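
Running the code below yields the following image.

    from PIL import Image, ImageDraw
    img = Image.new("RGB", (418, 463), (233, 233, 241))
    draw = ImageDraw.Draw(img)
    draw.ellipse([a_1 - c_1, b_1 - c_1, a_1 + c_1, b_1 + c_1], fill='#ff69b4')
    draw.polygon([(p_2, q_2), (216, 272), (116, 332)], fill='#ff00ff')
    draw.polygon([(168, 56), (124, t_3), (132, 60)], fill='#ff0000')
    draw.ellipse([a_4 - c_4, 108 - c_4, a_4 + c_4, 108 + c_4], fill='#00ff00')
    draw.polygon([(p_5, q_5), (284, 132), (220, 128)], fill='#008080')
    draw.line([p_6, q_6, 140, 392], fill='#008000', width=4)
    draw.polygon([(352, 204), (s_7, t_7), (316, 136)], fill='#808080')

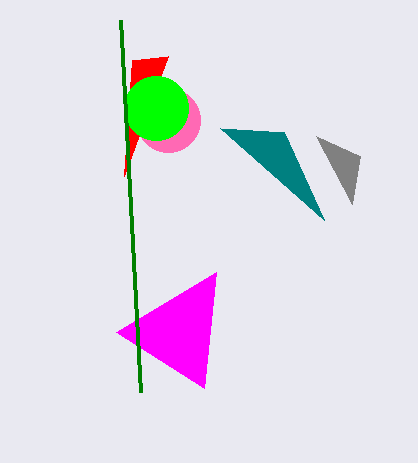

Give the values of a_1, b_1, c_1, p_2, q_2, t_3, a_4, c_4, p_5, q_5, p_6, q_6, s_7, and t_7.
a_1 = 168; b_1 = 120; c_1 = 32; p_2 = 204; q_2 = 388; t_3 = 176; a_4 = 156; c_4 = 32; p_5 = 324; q_5 = 220; p_6 = 120; q_6 = 20; s_7 = 360; t_7 = 156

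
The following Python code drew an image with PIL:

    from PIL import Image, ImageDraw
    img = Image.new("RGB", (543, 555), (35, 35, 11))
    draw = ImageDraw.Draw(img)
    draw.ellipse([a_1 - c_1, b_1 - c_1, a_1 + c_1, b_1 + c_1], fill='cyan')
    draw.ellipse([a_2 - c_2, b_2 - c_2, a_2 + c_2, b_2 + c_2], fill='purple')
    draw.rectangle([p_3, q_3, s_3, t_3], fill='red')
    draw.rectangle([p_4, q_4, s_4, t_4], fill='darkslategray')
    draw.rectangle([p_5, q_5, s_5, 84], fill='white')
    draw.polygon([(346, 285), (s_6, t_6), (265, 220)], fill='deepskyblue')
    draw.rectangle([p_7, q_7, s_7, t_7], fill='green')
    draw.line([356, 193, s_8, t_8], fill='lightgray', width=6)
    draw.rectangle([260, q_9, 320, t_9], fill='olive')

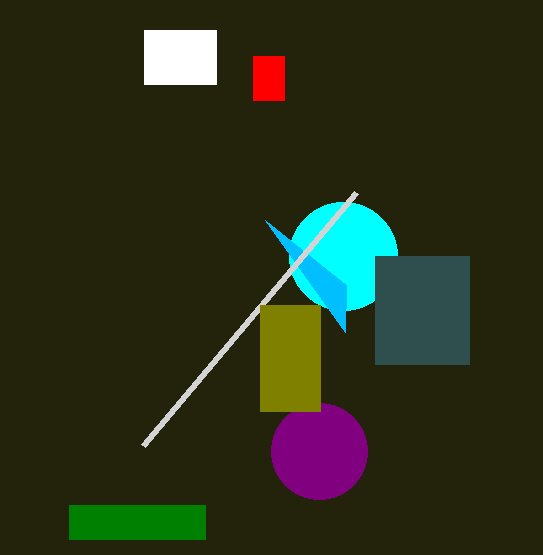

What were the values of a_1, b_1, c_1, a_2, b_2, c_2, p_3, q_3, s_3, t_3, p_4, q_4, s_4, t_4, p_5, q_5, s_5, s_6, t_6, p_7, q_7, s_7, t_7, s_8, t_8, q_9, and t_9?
a_1 = 343
b_1 = 256
c_1 = 54
a_2 = 319
b_2 = 451
c_2 = 48
p_3 = 253
q_3 = 56
s_3 = 284
t_3 = 100
p_4 = 375
q_4 = 256
s_4 = 469
t_4 = 364
p_5 = 144
q_5 = 30
s_5 = 216
s_6 = 345
t_6 = 332
p_7 = 69
q_7 = 505
s_7 = 205
t_7 = 539
s_8 = 143
t_8 = 446
q_9 = 305
t_9 = 411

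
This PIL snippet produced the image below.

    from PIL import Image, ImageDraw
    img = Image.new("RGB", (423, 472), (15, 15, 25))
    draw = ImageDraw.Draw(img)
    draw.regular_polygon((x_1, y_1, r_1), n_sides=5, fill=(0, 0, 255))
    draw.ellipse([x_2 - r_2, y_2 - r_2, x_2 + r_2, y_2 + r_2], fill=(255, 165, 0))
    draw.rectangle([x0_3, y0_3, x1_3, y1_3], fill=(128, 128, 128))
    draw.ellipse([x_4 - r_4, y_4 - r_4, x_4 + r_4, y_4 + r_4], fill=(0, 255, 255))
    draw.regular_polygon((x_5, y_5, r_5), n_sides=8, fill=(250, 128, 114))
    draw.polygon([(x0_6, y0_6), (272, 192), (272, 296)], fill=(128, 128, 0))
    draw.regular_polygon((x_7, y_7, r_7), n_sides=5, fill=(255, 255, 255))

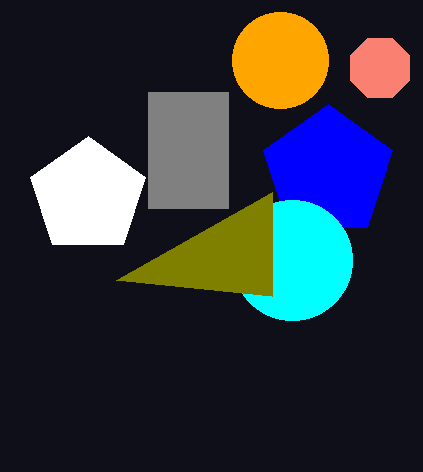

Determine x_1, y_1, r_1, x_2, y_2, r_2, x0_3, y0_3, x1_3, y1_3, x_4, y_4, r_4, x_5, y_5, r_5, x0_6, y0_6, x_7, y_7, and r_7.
x_1 = 328, y_1 = 172, r_1 = 68, x_2 = 280, y_2 = 60, r_2 = 48, x0_3 = 148, y0_3 = 92, x1_3 = 228, y1_3 = 208, x_4 = 292, y_4 = 260, r_4 = 60, x_5 = 380, y_5 = 68, r_5 = 32, x0_6 = 116, y0_6 = 280, x_7 = 88, y_7 = 196, r_7 = 60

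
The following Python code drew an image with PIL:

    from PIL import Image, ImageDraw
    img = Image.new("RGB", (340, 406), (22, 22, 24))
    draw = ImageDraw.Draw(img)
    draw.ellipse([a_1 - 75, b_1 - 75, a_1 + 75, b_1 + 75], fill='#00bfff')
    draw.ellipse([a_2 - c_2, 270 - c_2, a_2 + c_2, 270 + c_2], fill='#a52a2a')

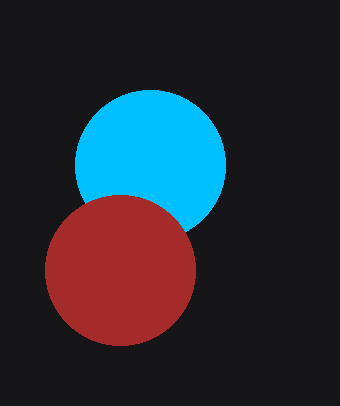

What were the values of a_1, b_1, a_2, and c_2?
a_1 = 150
b_1 = 165
a_2 = 120
c_2 = 75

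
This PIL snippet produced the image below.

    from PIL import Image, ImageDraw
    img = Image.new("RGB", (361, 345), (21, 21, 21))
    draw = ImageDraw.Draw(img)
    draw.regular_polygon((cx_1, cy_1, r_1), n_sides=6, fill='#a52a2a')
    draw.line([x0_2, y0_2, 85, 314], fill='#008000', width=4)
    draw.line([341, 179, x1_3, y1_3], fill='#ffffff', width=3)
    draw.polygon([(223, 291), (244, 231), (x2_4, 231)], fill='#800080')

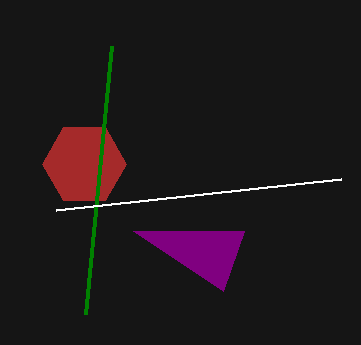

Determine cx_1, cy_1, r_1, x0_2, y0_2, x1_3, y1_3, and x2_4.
cx_1 = 84; cy_1 = 164; r_1 = 42; x0_2 = 111; y0_2 = 46; x1_3 = 56; y1_3 = 210; x2_4 = 133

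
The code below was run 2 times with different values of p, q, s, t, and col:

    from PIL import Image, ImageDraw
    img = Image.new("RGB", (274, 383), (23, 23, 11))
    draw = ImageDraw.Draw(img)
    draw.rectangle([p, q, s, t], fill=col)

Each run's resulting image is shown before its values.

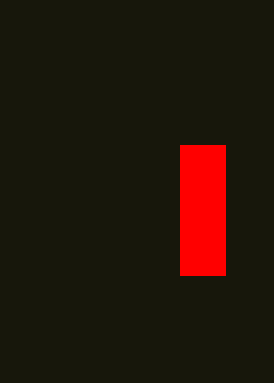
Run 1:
p = 180
q = 145
s = 225
t = 275
col = 'red'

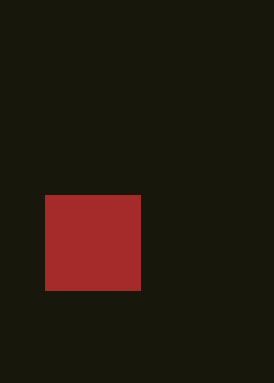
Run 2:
p = 45
q = 195
s = 140
t = 290
col = 'brown'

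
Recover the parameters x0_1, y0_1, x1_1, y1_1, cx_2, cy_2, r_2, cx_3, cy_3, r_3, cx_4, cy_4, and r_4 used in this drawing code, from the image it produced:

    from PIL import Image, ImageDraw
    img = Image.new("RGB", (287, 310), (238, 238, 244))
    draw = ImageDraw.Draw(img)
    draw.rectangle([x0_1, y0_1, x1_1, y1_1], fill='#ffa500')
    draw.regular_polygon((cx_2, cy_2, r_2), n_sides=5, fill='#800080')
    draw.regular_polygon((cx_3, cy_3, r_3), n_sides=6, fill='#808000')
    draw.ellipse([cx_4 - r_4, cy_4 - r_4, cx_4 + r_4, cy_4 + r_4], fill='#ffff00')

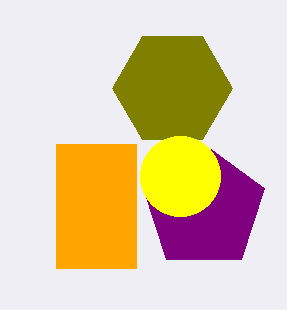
x0_1 = 56; y0_1 = 144; x1_1 = 136; y1_1 = 268; cx_2 = 204; cy_2 = 208; r_2 = 64; cx_3 = 172; cy_3 = 88; r_3 = 60; cx_4 = 180; cy_4 = 176; r_4 = 40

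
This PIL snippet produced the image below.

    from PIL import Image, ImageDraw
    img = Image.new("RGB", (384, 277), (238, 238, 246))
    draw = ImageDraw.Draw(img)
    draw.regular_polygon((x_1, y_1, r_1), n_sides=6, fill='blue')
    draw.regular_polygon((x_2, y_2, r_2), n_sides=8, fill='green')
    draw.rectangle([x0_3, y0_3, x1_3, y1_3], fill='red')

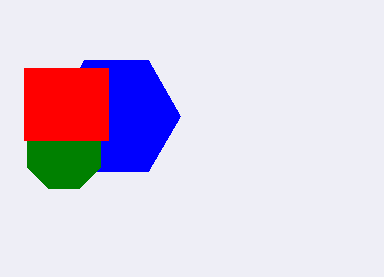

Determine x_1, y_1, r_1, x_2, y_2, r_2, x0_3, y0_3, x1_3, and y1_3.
x_1 = 116; y_1 = 116; r_1 = 64; x_2 = 64; y_2 = 152; r_2 = 40; x0_3 = 24; y0_3 = 68; x1_3 = 108; y1_3 = 140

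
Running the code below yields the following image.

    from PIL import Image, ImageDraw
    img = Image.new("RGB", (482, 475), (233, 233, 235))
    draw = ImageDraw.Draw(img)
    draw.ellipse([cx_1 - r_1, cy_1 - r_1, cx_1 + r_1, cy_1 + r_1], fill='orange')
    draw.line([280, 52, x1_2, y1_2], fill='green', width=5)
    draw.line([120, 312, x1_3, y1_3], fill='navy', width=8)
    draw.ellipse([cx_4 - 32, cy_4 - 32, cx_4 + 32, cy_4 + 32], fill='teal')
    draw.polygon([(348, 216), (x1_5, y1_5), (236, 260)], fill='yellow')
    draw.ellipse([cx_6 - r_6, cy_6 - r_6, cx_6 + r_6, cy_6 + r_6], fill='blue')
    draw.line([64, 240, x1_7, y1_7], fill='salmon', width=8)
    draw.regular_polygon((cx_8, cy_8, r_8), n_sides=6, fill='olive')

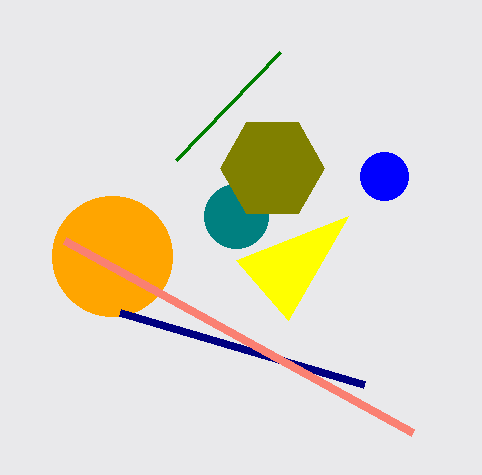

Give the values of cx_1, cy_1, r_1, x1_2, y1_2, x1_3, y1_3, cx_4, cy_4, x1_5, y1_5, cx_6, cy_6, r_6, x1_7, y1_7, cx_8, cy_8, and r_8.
cx_1 = 112; cy_1 = 256; r_1 = 60; x1_2 = 176; y1_2 = 160; x1_3 = 364; y1_3 = 384; cx_4 = 236; cy_4 = 216; x1_5 = 288; y1_5 = 320; cx_6 = 384; cy_6 = 176; r_6 = 24; x1_7 = 412; y1_7 = 432; cx_8 = 272; cy_8 = 168; r_8 = 52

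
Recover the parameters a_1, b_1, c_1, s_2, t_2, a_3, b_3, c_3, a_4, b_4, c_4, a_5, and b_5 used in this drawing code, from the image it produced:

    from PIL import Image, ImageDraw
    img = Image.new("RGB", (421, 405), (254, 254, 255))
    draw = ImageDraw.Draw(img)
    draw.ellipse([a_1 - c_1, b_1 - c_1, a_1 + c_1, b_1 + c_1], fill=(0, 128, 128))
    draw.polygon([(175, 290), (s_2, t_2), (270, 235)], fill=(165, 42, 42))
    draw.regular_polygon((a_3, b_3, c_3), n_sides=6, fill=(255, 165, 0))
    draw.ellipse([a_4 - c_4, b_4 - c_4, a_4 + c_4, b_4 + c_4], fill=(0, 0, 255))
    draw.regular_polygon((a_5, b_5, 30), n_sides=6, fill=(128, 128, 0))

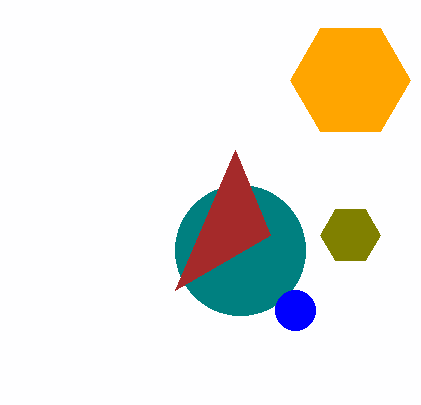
a_1 = 240, b_1 = 250, c_1 = 65, s_2 = 235, t_2 = 150, a_3 = 350, b_3 = 80, c_3 = 60, a_4 = 295, b_4 = 310, c_4 = 20, a_5 = 350, b_5 = 235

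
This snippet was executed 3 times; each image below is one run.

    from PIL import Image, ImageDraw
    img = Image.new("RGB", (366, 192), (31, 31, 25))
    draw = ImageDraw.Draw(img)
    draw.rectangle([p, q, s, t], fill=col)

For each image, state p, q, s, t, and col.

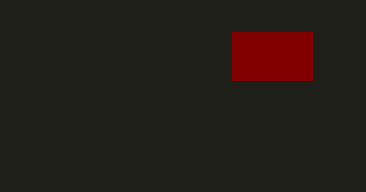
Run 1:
p = 232
q = 32
s = 312
t = 80
col = 'maroon'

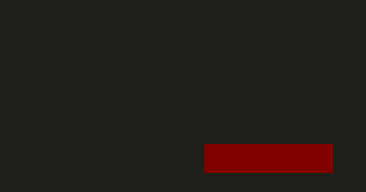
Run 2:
p = 204
q = 144
s = 332
t = 172
col = 'maroon'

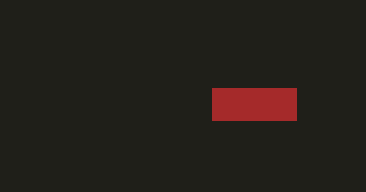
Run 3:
p = 212; q = 88; s = 296; t = 120; col = 'brown'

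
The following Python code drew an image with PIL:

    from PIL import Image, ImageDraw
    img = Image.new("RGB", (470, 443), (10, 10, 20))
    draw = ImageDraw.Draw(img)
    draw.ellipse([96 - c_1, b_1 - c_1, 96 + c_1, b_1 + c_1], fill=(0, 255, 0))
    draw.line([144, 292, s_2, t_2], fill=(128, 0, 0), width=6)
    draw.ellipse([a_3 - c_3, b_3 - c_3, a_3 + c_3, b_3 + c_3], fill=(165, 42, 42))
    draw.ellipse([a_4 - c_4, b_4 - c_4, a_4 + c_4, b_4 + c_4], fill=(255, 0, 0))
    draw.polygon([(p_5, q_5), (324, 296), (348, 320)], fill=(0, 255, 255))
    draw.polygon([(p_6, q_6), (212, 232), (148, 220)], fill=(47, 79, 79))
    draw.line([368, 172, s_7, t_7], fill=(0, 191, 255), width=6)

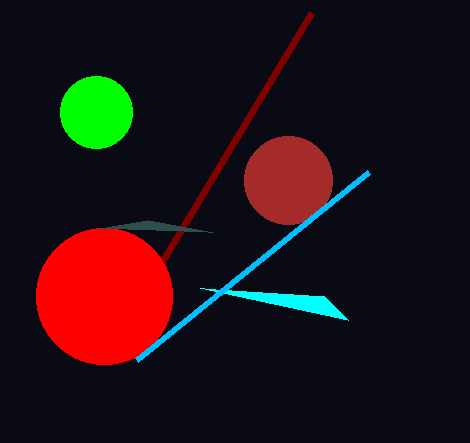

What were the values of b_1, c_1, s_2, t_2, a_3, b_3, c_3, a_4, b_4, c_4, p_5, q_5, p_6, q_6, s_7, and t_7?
b_1 = 112, c_1 = 36, s_2 = 312, t_2 = 12, a_3 = 288, b_3 = 180, c_3 = 44, a_4 = 104, b_4 = 296, c_4 = 68, p_5 = 200, q_5 = 288, p_6 = 100, q_6 = 228, s_7 = 136, t_7 = 360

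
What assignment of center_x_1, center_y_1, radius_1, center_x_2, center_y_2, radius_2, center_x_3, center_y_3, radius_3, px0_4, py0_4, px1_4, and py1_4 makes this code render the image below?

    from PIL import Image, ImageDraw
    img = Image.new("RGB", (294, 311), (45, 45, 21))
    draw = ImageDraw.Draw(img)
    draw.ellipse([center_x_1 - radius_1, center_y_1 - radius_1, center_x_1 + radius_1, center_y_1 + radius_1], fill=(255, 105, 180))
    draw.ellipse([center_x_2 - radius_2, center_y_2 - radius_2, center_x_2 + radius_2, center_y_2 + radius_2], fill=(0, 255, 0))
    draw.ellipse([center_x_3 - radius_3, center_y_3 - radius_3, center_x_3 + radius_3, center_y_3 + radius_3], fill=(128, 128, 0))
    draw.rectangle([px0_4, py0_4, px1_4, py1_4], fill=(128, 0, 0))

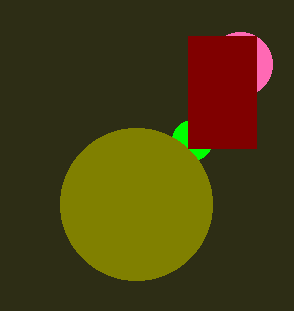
center_x_1 = 240; center_y_1 = 64; radius_1 = 32; center_x_2 = 192; center_y_2 = 140; radius_2 = 20; center_x_3 = 136; center_y_3 = 204; radius_3 = 76; px0_4 = 188; py0_4 = 36; px1_4 = 256; py1_4 = 148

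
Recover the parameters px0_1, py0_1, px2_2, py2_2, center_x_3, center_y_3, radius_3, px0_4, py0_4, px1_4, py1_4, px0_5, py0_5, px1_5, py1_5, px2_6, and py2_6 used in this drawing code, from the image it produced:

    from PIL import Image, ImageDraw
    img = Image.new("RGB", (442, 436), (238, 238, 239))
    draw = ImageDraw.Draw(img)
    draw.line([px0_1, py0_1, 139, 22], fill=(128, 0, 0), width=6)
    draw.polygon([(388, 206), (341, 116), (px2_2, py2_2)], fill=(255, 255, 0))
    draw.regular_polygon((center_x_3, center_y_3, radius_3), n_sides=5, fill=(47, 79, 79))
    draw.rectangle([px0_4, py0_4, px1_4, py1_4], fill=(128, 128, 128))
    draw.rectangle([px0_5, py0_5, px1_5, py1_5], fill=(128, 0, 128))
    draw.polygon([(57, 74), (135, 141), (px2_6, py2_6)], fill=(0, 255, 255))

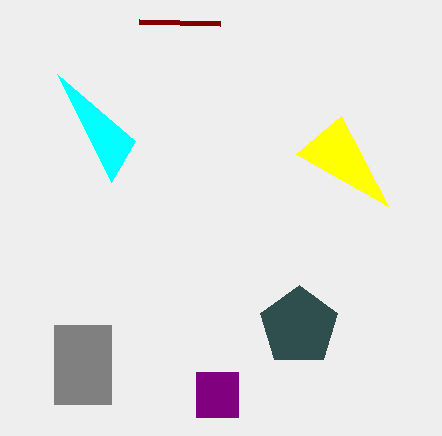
px0_1 = 220
py0_1 = 24
px2_2 = 296
py2_2 = 154
center_x_3 = 299
center_y_3 = 326
radius_3 = 41
px0_4 = 54
py0_4 = 325
px1_4 = 111
py1_4 = 404
px0_5 = 196
py0_5 = 372
px1_5 = 238
py1_5 = 417
px2_6 = 111
py2_6 = 182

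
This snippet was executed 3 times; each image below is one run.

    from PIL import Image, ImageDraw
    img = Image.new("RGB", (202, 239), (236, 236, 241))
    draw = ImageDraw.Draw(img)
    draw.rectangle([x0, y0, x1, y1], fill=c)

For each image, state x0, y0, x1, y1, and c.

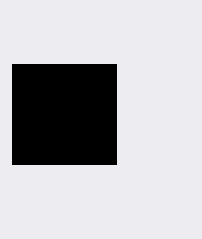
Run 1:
x0 = 12; y0 = 64; x1 = 116; y1 = 164; c = 'black'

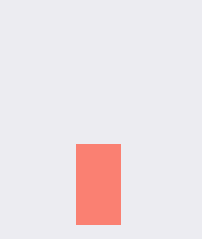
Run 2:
x0 = 76, y0 = 144, x1 = 120, y1 = 224, c = 'salmon'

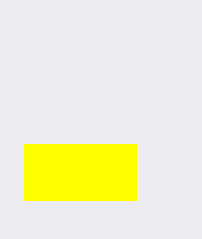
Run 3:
x0 = 24, y0 = 144, x1 = 136, y1 = 200, c = 'yellow'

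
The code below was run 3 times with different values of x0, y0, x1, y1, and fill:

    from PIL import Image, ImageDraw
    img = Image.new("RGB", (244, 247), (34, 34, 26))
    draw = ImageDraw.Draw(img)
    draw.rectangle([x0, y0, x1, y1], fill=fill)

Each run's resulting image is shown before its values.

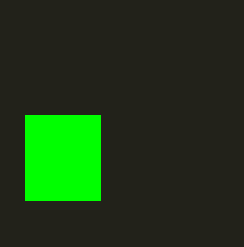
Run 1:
x0 = 25; y0 = 115; x1 = 100; y1 = 200; fill = 'lime'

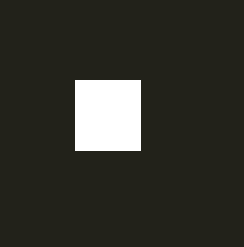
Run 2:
x0 = 75
y0 = 80
x1 = 140
y1 = 150
fill = 'white'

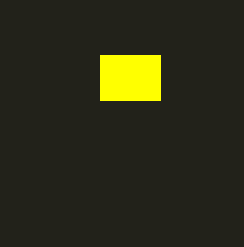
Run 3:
x0 = 100, y0 = 55, x1 = 160, y1 = 100, fill = 'yellow'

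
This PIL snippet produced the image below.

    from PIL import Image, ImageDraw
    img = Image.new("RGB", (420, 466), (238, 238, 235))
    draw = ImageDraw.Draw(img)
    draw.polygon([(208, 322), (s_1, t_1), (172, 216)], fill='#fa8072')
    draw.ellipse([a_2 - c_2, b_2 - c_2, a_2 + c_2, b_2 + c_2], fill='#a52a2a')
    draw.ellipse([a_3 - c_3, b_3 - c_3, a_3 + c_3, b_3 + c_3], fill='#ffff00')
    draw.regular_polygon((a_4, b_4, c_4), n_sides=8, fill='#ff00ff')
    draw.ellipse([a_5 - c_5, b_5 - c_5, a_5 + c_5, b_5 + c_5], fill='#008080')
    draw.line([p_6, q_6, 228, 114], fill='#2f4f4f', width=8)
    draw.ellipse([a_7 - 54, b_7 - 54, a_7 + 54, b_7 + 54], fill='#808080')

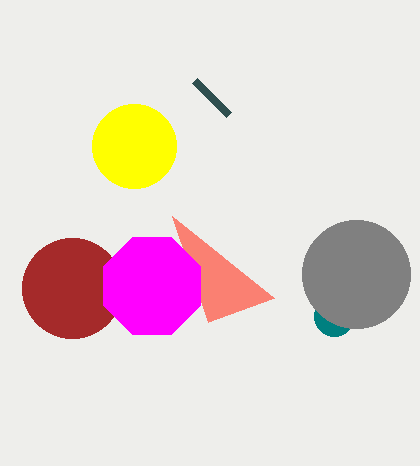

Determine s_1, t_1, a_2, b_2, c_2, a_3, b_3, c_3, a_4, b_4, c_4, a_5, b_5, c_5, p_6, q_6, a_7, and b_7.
s_1 = 274, t_1 = 298, a_2 = 72, b_2 = 288, c_2 = 50, a_3 = 134, b_3 = 146, c_3 = 42, a_4 = 152, b_4 = 286, c_4 = 52, a_5 = 334, b_5 = 316, c_5 = 20, p_6 = 194, q_6 = 80, a_7 = 356, b_7 = 274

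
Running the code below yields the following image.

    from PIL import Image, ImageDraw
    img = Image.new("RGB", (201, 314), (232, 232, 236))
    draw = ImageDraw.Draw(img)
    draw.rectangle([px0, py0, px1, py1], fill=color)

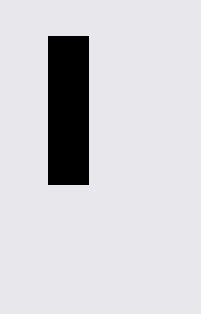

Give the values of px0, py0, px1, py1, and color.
px0 = 48
py0 = 36
px1 = 88
py1 = 184
color = 'black'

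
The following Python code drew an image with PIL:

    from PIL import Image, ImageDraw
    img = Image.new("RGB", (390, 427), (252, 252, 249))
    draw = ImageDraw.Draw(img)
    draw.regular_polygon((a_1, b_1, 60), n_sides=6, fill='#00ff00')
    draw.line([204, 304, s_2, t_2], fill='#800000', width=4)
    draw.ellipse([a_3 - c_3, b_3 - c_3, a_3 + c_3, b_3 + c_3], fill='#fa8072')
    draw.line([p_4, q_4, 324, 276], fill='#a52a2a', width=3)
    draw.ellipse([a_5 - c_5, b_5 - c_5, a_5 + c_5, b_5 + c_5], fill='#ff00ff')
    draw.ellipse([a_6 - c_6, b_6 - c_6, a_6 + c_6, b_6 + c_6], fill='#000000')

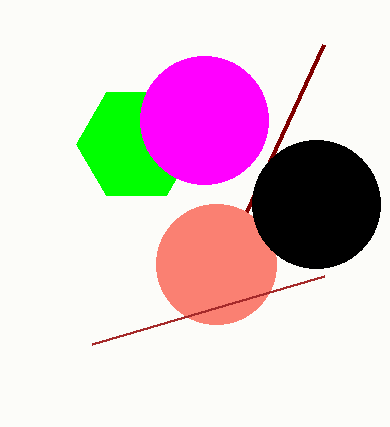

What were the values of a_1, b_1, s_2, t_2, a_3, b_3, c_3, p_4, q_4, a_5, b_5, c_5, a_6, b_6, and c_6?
a_1 = 136; b_1 = 144; s_2 = 324; t_2 = 44; a_3 = 216; b_3 = 264; c_3 = 60; p_4 = 92; q_4 = 344; a_5 = 204; b_5 = 120; c_5 = 64; a_6 = 316; b_6 = 204; c_6 = 64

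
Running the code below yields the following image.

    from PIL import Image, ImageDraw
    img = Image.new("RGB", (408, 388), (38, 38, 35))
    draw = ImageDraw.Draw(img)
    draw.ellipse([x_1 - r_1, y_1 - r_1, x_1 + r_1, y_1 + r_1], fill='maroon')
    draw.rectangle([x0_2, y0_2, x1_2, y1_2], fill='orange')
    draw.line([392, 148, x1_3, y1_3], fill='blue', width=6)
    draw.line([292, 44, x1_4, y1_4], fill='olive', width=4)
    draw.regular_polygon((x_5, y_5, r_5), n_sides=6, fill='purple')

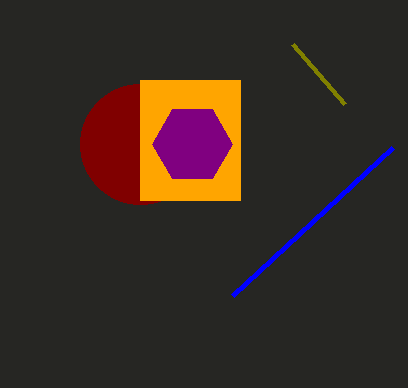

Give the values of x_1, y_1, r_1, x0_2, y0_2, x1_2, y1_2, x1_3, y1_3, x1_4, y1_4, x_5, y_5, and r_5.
x_1 = 140, y_1 = 144, r_1 = 60, x0_2 = 140, y0_2 = 80, x1_2 = 240, y1_2 = 200, x1_3 = 232, y1_3 = 296, x1_4 = 344, y1_4 = 104, x_5 = 192, y_5 = 144, r_5 = 40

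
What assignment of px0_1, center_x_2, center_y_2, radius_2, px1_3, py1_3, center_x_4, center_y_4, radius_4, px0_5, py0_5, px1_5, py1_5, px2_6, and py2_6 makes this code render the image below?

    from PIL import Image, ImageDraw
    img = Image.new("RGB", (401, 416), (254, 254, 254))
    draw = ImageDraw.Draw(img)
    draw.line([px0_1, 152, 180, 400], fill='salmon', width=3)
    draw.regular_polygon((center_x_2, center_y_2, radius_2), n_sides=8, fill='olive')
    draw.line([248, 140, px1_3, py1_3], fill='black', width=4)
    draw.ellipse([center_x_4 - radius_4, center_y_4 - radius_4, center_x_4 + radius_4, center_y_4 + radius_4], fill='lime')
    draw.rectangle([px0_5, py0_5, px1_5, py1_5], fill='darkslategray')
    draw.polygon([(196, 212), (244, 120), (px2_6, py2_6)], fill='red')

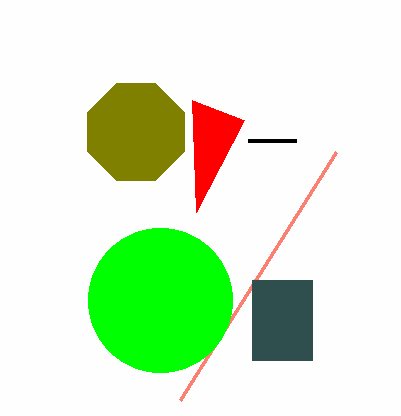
px0_1 = 336
center_x_2 = 136
center_y_2 = 132
radius_2 = 52
px1_3 = 296
py1_3 = 140
center_x_4 = 160
center_y_4 = 300
radius_4 = 72
px0_5 = 252
py0_5 = 280
px1_5 = 312
py1_5 = 360
px2_6 = 192
py2_6 = 100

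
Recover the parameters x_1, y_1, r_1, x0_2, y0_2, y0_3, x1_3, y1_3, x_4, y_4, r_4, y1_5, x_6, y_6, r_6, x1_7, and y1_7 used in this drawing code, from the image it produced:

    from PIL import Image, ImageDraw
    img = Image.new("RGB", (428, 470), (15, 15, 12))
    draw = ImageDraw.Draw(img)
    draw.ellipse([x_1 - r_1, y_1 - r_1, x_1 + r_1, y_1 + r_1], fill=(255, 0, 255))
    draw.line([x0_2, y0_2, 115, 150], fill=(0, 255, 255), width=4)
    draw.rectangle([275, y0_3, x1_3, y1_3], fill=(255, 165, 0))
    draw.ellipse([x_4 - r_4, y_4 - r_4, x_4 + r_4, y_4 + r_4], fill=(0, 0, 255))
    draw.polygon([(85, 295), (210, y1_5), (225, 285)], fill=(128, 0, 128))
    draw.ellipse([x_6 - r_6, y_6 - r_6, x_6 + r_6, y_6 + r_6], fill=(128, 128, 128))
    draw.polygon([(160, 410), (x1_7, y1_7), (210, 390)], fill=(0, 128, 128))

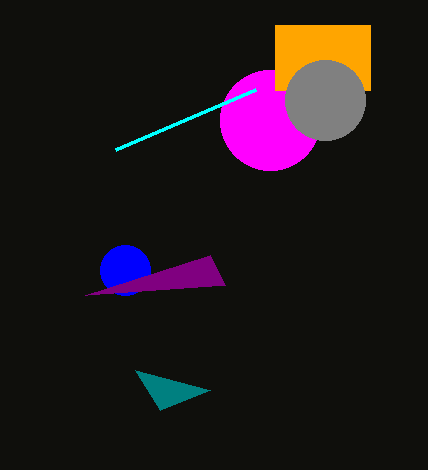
x_1 = 270
y_1 = 120
r_1 = 50
x0_2 = 255
y0_2 = 90
y0_3 = 25
x1_3 = 370
y1_3 = 90
x_4 = 125
y_4 = 270
r_4 = 25
y1_5 = 255
x_6 = 325
y_6 = 100
r_6 = 40
x1_7 = 135
y1_7 = 370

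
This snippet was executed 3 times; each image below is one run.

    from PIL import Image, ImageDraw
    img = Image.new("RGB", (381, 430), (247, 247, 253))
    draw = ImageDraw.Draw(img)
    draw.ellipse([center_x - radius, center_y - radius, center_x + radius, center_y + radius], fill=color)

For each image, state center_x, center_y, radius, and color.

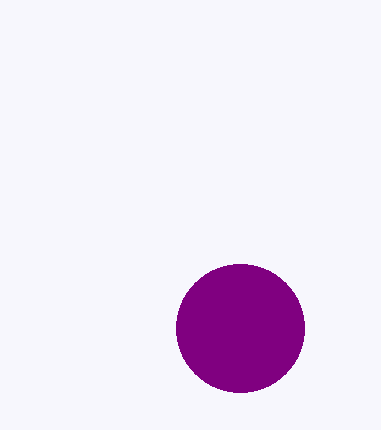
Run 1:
center_x = 240, center_y = 328, radius = 64, color = 'purple'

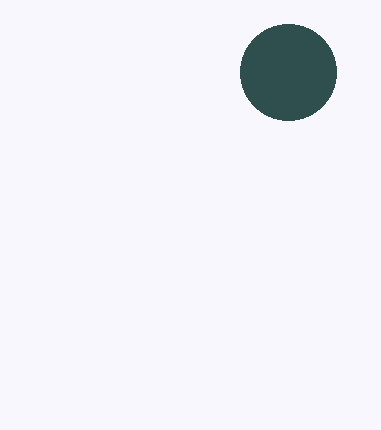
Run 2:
center_x = 288, center_y = 72, radius = 48, color = 'darkslategray'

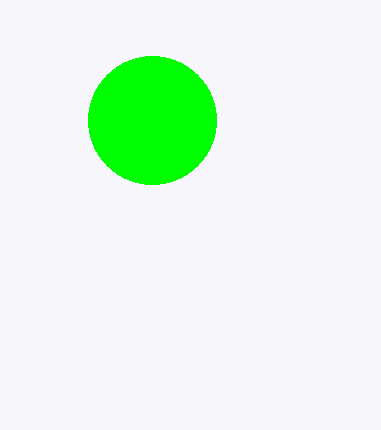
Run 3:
center_x = 152; center_y = 120; radius = 64; color = 'lime'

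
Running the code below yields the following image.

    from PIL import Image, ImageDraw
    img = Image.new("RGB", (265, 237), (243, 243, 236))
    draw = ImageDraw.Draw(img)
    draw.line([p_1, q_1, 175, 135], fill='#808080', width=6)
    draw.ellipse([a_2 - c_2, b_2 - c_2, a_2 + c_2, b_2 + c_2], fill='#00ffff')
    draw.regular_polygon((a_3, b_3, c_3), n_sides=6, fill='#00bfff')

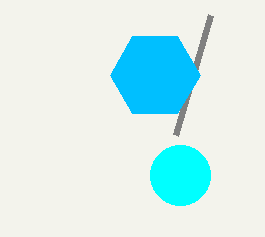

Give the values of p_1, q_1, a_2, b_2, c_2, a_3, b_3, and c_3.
p_1 = 210, q_1 = 15, a_2 = 180, b_2 = 175, c_2 = 30, a_3 = 155, b_3 = 75, c_3 = 45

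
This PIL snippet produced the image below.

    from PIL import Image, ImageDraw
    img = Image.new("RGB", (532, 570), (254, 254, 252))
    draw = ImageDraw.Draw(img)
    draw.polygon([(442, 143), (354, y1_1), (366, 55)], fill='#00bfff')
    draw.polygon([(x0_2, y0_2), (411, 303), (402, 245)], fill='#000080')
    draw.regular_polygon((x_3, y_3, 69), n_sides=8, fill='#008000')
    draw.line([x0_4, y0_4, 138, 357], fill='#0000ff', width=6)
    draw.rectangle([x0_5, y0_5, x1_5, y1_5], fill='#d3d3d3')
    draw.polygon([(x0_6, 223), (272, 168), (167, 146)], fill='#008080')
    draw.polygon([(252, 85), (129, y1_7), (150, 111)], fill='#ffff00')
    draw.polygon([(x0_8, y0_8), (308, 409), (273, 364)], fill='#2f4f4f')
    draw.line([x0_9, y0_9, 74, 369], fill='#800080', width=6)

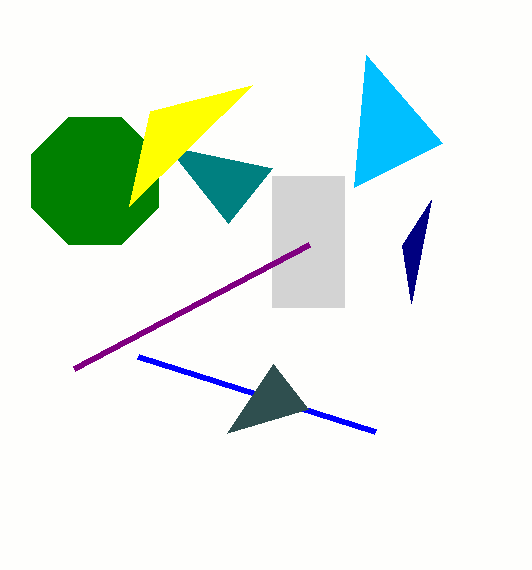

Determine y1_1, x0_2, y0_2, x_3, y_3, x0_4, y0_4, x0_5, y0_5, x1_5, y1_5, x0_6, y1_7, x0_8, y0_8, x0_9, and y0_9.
y1_1 = 187; x0_2 = 431; y0_2 = 200; x_3 = 95; y_3 = 181; x0_4 = 375; y0_4 = 432; x0_5 = 272; y0_5 = 176; x1_5 = 344; y1_5 = 307; x0_6 = 228; y1_7 = 206; x0_8 = 227; y0_8 = 433; x0_9 = 309; y0_9 = 245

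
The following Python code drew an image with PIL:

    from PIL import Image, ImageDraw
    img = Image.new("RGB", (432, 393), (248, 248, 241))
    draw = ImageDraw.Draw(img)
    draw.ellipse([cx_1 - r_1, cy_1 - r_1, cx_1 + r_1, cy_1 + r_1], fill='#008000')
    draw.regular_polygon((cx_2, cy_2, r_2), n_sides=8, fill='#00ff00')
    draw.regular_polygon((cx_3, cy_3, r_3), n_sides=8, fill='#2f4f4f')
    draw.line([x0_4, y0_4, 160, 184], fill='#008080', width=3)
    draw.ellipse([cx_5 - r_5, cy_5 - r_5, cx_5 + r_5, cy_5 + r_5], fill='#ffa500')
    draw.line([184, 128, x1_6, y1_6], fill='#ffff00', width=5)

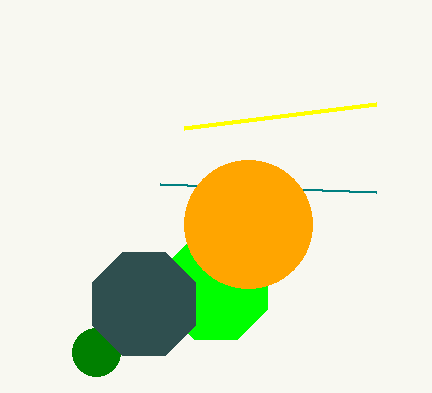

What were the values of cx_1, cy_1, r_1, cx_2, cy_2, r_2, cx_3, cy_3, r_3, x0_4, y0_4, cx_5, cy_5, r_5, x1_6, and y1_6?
cx_1 = 96; cy_1 = 352; r_1 = 24; cx_2 = 216; cy_2 = 288; r_2 = 56; cx_3 = 144; cy_3 = 304; r_3 = 56; x0_4 = 376; y0_4 = 192; cx_5 = 248; cy_5 = 224; r_5 = 64; x1_6 = 376; y1_6 = 104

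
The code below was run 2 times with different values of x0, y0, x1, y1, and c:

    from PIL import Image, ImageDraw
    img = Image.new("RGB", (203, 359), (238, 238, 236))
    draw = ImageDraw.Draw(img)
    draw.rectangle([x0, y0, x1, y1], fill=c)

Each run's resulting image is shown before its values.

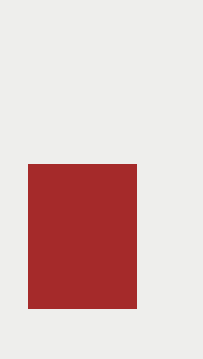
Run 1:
x0 = 28, y0 = 164, x1 = 136, y1 = 308, c = 'brown'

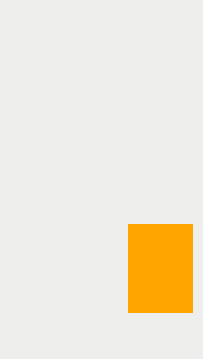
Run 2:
x0 = 128
y0 = 224
x1 = 192
y1 = 312
c = 'orange'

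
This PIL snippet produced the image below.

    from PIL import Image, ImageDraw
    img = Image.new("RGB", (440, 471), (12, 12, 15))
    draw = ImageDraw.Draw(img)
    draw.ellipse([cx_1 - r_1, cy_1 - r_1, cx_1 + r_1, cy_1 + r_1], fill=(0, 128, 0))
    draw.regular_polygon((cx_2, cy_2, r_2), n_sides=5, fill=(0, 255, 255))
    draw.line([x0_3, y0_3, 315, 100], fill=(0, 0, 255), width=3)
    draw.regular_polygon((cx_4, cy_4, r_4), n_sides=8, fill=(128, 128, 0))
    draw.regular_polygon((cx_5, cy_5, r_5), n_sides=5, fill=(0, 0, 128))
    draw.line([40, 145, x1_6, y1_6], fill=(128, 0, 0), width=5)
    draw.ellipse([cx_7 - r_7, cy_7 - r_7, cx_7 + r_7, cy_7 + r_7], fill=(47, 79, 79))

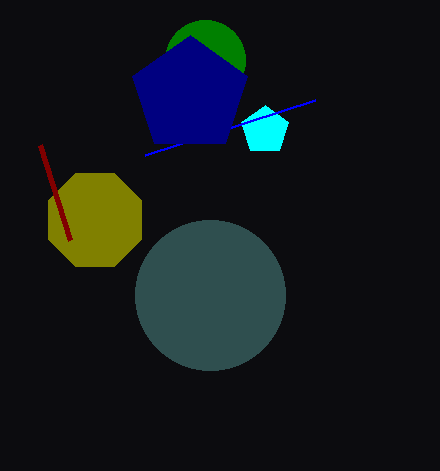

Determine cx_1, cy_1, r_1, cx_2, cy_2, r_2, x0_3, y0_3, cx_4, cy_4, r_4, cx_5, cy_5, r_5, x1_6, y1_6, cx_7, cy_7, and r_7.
cx_1 = 205; cy_1 = 60; r_1 = 40; cx_2 = 265; cy_2 = 130; r_2 = 25; x0_3 = 145; y0_3 = 155; cx_4 = 95; cy_4 = 220; r_4 = 50; cx_5 = 190; cy_5 = 95; r_5 = 60; x1_6 = 70; y1_6 = 240; cx_7 = 210; cy_7 = 295; r_7 = 75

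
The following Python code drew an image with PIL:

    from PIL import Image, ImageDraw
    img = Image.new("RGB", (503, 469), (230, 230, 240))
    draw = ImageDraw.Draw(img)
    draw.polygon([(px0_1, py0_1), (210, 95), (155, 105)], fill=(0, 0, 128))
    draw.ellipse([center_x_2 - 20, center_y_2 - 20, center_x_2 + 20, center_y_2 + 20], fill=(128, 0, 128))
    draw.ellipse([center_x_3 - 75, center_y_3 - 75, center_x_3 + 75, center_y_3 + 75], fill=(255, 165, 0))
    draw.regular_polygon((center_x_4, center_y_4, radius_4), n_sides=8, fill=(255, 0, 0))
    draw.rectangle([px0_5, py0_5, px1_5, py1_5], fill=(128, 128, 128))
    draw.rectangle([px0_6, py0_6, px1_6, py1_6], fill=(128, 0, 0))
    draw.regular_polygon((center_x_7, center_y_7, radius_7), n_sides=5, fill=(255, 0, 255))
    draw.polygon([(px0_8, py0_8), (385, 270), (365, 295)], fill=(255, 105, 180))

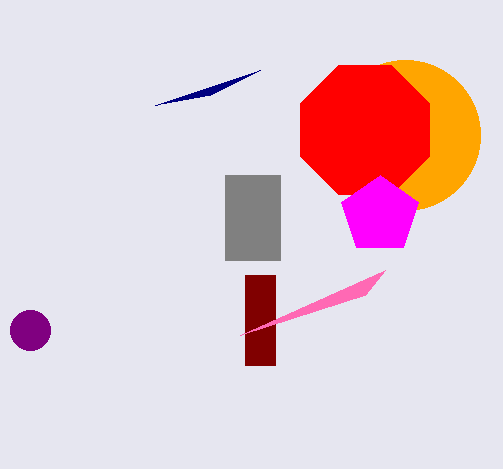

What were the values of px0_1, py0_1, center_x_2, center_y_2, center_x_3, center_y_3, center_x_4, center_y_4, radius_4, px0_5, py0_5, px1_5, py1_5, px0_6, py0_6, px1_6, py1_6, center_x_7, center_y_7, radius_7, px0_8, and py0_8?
px0_1 = 260; py0_1 = 70; center_x_2 = 30; center_y_2 = 330; center_x_3 = 405; center_y_3 = 135; center_x_4 = 365; center_y_4 = 130; radius_4 = 70; px0_5 = 225; py0_5 = 175; px1_5 = 280; py1_5 = 260; px0_6 = 245; py0_6 = 275; px1_6 = 275; py1_6 = 365; center_x_7 = 380; center_y_7 = 215; radius_7 = 40; px0_8 = 240; py0_8 = 335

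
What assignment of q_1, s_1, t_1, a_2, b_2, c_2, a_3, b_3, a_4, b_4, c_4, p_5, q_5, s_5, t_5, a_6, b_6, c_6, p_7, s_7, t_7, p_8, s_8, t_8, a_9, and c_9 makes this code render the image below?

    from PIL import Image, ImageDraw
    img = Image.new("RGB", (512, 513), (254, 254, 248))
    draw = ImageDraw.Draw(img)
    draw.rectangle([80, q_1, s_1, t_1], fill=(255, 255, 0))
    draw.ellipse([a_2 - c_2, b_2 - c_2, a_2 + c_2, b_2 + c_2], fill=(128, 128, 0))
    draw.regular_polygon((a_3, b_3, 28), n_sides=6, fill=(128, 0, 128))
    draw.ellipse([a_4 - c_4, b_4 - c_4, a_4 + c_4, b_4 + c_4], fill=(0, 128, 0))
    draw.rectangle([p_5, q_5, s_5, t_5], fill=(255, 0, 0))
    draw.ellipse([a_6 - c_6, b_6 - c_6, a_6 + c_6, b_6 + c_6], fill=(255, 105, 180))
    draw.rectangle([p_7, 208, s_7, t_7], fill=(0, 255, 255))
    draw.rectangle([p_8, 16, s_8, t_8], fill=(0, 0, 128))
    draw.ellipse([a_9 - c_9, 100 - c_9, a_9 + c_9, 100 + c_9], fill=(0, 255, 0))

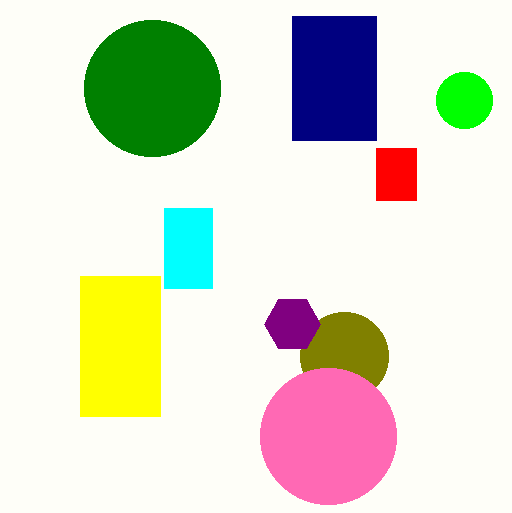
q_1 = 276; s_1 = 160; t_1 = 416; a_2 = 344; b_2 = 356; c_2 = 44; a_3 = 292; b_3 = 324; a_4 = 152; b_4 = 88; c_4 = 68; p_5 = 376; q_5 = 148; s_5 = 416; t_5 = 200; a_6 = 328; b_6 = 436; c_6 = 68; p_7 = 164; s_7 = 212; t_7 = 288; p_8 = 292; s_8 = 376; t_8 = 140; a_9 = 464; c_9 = 28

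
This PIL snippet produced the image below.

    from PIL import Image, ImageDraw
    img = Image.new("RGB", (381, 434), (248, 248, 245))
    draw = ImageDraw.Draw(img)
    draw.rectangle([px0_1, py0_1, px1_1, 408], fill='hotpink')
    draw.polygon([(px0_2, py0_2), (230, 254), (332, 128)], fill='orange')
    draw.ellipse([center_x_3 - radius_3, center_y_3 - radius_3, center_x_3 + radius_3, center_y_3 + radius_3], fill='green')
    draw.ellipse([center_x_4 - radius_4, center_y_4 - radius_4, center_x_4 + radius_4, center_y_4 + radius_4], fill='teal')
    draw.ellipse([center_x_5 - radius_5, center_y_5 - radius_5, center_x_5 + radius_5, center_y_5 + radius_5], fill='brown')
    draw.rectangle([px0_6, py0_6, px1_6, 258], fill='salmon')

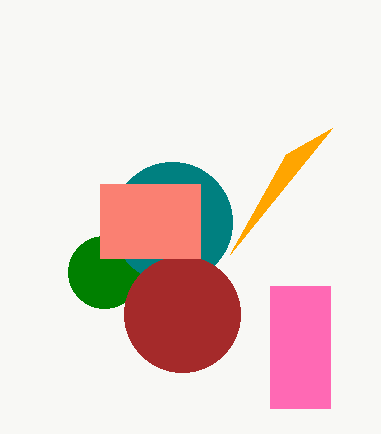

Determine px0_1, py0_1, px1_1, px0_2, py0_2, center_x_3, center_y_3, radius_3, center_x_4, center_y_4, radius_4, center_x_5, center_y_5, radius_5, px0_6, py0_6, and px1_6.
px0_1 = 270, py0_1 = 286, px1_1 = 330, px0_2 = 286, py0_2 = 154, center_x_3 = 104, center_y_3 = 272, radius_3 = 36, center_x_4 = 172, center_y_4 = 222, radius_4 = 60, center_x_5 = 182, center_y_5 = 314, radius_5 = 58, px0_6 = 100, py0_6 = 184, px1_6 = 200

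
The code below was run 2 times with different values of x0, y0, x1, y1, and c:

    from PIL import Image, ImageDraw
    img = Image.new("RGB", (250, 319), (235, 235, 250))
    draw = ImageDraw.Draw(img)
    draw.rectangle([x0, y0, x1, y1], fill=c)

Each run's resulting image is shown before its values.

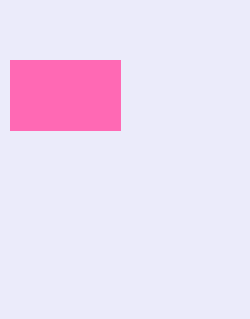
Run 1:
x0 = 10
y0 = 60
x1 = 120
y1 = 130
c = 'hotpink'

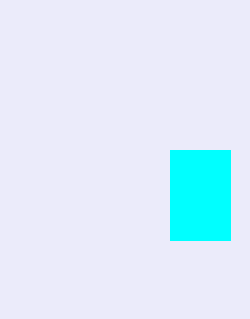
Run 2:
x0 = 170
y0 = 150
x1 = 230
y1 = 240
c = 'cyan'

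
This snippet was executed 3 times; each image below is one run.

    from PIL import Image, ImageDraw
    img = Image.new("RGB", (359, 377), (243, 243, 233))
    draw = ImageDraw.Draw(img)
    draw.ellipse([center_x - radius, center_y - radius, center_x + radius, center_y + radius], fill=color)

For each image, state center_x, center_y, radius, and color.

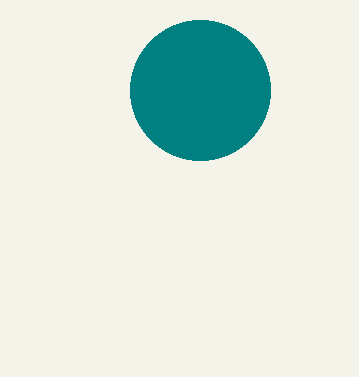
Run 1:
center_x = 200; center_y = 90; radius = 70; color = 'teal'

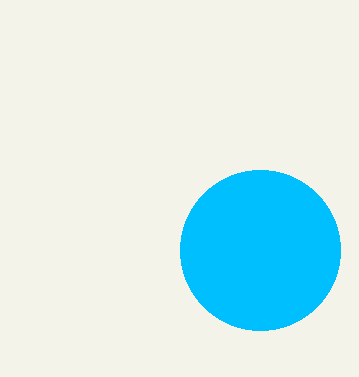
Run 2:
center_x = 260, center_y = 250, radius = 80, color = 'deepskyblue'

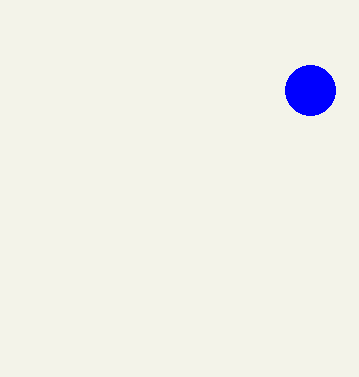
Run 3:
center_x = 310; center_y = 90; radius = 25; color = 'blue'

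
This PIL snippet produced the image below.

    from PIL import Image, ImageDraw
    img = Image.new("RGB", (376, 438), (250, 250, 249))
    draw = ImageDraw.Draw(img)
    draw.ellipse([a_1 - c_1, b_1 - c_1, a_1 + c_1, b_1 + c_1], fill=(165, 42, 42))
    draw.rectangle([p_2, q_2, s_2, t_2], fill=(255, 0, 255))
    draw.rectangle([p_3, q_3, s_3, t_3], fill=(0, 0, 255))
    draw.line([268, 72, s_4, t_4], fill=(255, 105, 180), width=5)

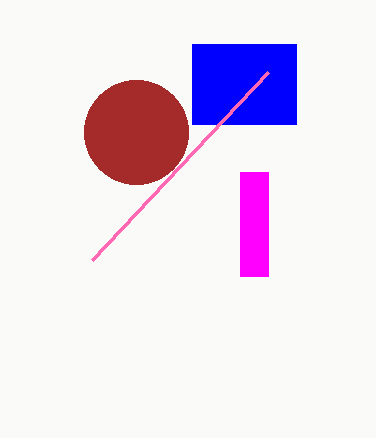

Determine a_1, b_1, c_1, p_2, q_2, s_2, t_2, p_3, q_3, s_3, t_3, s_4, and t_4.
a_1 = 136, b_1 = 132, c_1 = 52, p_2 = 240, q_2 = 172, s_2 = 268, t_2 = 276, p_3 = 192, q_3 = 44, s_3 = 296, t_3 = 124, s_4 = 92, t_4 = 260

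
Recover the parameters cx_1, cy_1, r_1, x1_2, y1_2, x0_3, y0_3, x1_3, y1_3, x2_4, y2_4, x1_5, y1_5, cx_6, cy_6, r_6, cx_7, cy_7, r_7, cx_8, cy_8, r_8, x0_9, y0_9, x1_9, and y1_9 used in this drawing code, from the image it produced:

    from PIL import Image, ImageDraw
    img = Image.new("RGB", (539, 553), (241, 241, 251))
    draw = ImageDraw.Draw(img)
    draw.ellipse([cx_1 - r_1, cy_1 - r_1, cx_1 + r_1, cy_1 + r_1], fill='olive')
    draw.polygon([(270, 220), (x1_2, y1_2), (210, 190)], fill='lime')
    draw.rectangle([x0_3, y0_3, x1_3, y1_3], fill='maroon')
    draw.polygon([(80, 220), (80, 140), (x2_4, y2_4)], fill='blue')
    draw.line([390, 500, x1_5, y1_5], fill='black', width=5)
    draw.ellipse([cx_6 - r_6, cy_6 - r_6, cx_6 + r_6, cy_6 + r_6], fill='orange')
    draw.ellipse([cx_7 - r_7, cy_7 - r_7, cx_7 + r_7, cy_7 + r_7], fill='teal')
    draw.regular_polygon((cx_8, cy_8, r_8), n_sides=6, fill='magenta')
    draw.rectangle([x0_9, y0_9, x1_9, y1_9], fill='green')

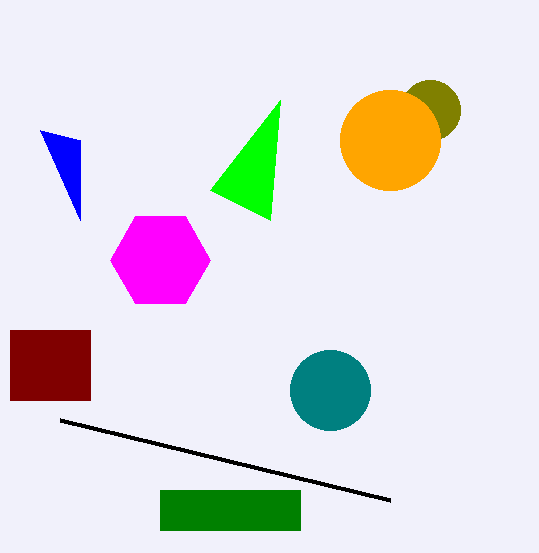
cx_1 = 430; cy_1 = 110; r_1 = 30; x1_2 = 280; y1_2 = 100; x0_3 = 10; y0_3 = 330; x1_3 = 90; y1_3 = 400; x2_4 = 40; y2_4 = 130; x1_5 = 60; y1_5 = 420; cx_6 = 390; cy_6 = 140; r_6 = 50; cx_7 = 330; cy_7 = 390; r_7 = 40; cx_8 = 160; cy_8 = 260; r_8 = 50; x0_9 = 160; y0_9 = 490; x1_9 = 300; y1_9 = 530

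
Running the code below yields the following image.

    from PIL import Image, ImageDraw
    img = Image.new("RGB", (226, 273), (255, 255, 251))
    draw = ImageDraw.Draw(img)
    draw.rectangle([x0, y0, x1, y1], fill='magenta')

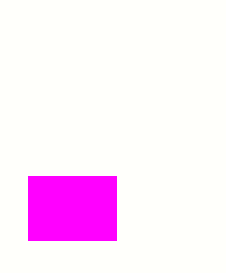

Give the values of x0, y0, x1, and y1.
x0 = 28
y0 = 176
x1 = 116
y1 = 240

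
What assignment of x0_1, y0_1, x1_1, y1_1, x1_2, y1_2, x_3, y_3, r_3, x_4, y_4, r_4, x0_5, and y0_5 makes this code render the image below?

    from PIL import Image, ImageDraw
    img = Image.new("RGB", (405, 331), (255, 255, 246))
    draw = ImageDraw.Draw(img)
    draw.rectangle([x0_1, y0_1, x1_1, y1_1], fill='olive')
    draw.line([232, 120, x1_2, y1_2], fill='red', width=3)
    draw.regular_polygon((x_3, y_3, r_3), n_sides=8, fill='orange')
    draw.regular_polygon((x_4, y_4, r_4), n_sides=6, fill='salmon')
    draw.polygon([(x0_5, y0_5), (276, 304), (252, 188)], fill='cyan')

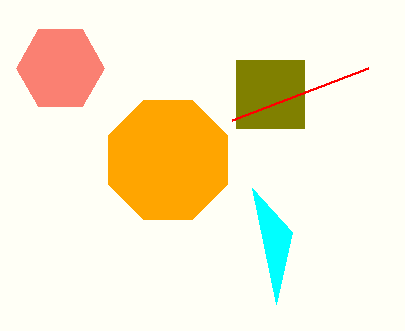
x0_1 = 236
y0_1 = 60
x1_1 = 304
y1_1 = 128
x1_2 = 368
y1_2 = 68
x_3 = 168
y_3 = 160
r_3 = 64
x_4 = 60
y_4 = 68
r_4 = 44
x0_5 = 292
y0_5 = 232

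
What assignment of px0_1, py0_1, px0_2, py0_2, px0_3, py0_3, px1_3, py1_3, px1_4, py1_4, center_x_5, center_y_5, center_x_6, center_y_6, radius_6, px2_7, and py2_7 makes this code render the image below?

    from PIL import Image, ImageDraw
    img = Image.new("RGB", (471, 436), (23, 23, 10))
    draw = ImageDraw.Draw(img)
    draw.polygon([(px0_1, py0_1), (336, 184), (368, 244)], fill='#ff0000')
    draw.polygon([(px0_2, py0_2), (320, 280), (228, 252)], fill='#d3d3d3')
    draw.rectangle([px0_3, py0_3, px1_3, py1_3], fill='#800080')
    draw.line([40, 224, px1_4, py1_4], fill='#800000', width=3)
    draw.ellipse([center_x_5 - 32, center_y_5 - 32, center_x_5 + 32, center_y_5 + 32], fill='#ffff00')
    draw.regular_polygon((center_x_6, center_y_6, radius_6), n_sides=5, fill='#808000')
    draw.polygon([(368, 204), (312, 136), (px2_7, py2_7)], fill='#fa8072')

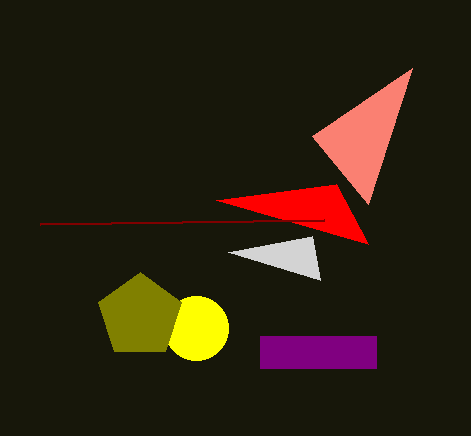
px0_1 = 216, py0_1 = 200, px0_2 = 312, py0_2 = 236, px0_3 = 260, py0_3 = 336, px1_3 = 376, py1_3 = 368, px1_4 = 324, py1_4 = 220, center_x_5 = 196, center_y_5 = 328, center_x_6 = 140, center_y_6 = 316, radius_6 = 44, px2_7 = 412, py2_7 = 68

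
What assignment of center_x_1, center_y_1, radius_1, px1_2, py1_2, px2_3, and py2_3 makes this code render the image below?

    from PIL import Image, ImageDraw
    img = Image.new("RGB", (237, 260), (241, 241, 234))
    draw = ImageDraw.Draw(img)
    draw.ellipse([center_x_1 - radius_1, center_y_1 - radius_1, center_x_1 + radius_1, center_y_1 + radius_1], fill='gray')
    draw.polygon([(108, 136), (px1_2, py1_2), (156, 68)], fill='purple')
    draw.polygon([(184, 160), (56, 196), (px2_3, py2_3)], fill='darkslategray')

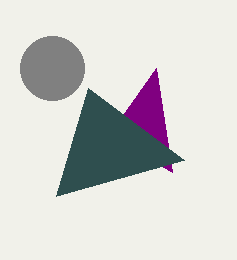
center_x_1 = 52, center_y_1 = 68, radius_1 = 32, px1_2 = 172, py1_2 = 172, px2_3 = 88, py2_3 = 88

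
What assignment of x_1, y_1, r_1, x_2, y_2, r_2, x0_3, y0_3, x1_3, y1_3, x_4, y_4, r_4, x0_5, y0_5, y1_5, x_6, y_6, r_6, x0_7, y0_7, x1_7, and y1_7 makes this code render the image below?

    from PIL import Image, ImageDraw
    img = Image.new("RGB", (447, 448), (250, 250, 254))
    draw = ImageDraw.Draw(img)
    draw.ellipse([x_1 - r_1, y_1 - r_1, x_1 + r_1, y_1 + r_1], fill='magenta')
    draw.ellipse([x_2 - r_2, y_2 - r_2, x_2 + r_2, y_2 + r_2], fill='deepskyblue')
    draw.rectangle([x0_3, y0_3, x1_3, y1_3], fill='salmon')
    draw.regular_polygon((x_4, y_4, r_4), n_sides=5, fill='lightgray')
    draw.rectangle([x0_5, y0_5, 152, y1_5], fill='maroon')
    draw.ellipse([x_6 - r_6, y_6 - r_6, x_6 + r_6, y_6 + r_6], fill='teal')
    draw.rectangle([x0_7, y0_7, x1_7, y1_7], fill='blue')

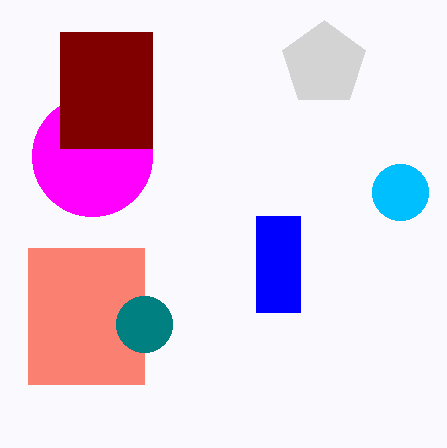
x_1 = 92; y_1 = 156; r_1 = 60; x_2 = 400; y_2 = 192; r_2 = 28; x0_3 = 28; y0_3 = 248; x1_3 = 144; y1_3 = 384; x_4 = 324; y_4 = 64; r_4 = 44; x0_5 = 60; y0_5 = 32; y1_5 = 148; x_6 = 144; y_6 = 324; r_6 = 28; x0_7 = 256; y0_7 = 216; x1_7 = 300; y1_7 = 312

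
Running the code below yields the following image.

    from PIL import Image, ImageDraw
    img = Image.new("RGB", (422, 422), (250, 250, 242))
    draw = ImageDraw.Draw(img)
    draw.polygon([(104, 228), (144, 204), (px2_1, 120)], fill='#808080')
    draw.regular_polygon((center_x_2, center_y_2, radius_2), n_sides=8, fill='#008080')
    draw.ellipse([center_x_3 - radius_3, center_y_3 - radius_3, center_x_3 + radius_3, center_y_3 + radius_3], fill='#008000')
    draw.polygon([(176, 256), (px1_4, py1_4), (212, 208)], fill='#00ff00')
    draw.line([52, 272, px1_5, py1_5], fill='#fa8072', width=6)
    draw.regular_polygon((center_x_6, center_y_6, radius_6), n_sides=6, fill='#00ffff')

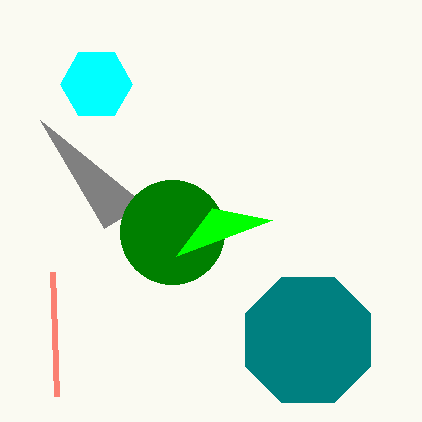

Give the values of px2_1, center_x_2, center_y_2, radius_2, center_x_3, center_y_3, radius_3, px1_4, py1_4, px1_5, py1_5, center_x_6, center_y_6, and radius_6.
px2_1 = 40, center_x_2 = 308, center_y_2 = 340, radius_2 = 68, center_x_3 = 172, center_y_3 = 232, radius_3 = 52, px1_4 = 272, py1_4 = 220, px1_5 = 56, py1_5 = 396, center_x_6 = 96, center_y_6 = 84, radius_6 = 36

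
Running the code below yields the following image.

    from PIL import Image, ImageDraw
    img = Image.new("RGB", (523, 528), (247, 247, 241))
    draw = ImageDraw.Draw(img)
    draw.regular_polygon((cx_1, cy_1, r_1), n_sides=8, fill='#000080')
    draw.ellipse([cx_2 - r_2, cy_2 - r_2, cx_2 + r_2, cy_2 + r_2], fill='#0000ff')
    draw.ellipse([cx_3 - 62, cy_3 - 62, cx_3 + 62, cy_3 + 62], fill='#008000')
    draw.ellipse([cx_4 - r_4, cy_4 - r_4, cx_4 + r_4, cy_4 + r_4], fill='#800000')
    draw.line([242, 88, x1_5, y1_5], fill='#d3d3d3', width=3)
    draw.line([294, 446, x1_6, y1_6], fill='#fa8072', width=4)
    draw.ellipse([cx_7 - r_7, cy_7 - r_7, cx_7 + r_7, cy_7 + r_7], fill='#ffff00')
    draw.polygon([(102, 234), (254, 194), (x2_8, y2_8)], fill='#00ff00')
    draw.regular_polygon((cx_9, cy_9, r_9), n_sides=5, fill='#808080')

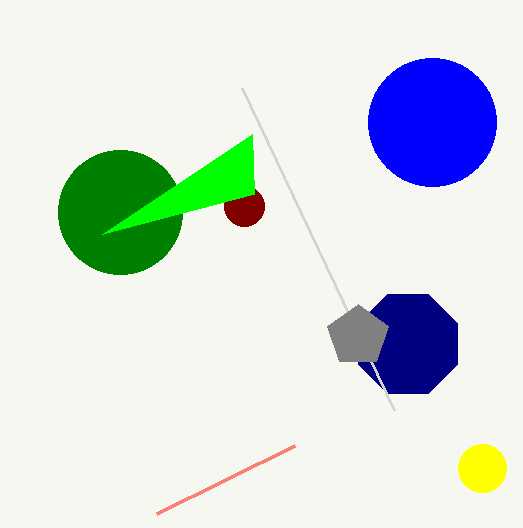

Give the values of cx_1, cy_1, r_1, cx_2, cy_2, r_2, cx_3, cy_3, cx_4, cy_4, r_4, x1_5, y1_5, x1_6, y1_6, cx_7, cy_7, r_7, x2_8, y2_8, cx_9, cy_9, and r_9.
cx_1 = 408, cy_1 = 344, r_1 = 54, cx_2 = 432, cy_2 = 122, r_2 = 64, cx_3 = 120, cy_3 = 212, cx_4 = 244, cy_4 = 206, r_4 = 20, x1_5 = 394, y1_5 = 410, x1_6 = 156, y1_6 = 514, cx_7 = 482, cy_7 = 468, r_7 = 24, x2_8 = 252, y2_8 = 134, cx_9 = 358, cy_9 = 336, r_9 = 32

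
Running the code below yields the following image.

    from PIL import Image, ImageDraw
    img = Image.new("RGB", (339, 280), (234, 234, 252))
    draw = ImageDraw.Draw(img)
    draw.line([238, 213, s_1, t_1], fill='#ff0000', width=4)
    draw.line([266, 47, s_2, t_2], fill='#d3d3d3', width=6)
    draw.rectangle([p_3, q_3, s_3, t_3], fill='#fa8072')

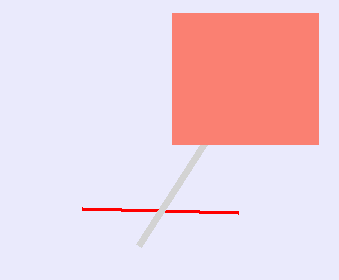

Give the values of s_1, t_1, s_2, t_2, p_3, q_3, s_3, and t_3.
s_1 = 82
t_1 = 209
s_2 = 138
t_2 = 246
p_3 = 172
q_3 = 13
s_3 = 318
t_3 = 144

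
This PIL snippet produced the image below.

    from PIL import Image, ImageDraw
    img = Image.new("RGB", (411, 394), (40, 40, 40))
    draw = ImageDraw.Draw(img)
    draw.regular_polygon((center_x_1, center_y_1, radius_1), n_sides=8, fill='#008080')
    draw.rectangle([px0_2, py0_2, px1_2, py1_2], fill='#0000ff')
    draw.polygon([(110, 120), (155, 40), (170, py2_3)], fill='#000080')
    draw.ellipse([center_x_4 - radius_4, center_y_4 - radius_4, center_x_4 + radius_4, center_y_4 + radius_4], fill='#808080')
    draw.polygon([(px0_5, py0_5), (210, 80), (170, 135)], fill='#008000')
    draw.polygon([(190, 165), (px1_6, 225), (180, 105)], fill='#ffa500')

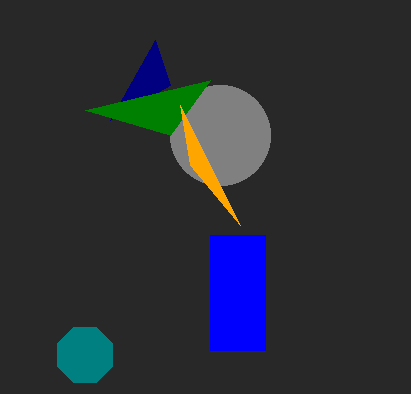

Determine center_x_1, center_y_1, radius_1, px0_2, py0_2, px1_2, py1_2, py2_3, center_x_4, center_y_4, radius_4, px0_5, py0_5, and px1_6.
center_x_1 = 85; center_y_1 = 355; radius_1 = 30; px0_2 = 210; py0_2 = 235; px1_2 = 265; py1_2 = 350; py2_3 = 85; center_x_4 = 220; center_y_4 = 135; radius_4 = 50; px0_5 = 85; py0_5 = 110; px1_6 = 240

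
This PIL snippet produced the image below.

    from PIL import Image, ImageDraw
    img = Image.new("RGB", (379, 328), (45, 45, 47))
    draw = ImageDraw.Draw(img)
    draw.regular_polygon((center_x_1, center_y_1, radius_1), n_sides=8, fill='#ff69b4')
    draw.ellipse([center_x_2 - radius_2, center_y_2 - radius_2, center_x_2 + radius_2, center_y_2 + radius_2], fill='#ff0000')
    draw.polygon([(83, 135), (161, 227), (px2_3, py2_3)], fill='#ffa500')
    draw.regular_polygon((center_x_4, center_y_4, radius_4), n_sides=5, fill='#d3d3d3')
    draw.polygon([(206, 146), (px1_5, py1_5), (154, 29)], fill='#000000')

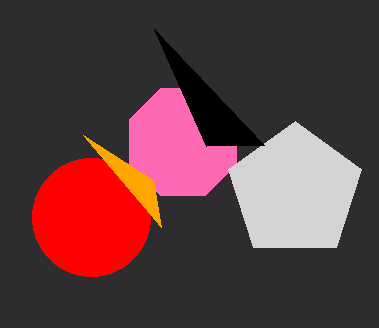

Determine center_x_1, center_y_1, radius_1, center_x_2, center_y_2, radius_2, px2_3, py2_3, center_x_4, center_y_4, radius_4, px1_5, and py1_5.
center_x_1 = 183; center_y_1 = 142; radius_1 = 58; center_x_2 = 91; center_y_2 = 217; radius_2 = 59; px2_3 = 153; py2_3 = 180; center_x_4 = 295; center_y_4 = 191; radius_4 = 70; px1_5 = 264; py1_5 = 145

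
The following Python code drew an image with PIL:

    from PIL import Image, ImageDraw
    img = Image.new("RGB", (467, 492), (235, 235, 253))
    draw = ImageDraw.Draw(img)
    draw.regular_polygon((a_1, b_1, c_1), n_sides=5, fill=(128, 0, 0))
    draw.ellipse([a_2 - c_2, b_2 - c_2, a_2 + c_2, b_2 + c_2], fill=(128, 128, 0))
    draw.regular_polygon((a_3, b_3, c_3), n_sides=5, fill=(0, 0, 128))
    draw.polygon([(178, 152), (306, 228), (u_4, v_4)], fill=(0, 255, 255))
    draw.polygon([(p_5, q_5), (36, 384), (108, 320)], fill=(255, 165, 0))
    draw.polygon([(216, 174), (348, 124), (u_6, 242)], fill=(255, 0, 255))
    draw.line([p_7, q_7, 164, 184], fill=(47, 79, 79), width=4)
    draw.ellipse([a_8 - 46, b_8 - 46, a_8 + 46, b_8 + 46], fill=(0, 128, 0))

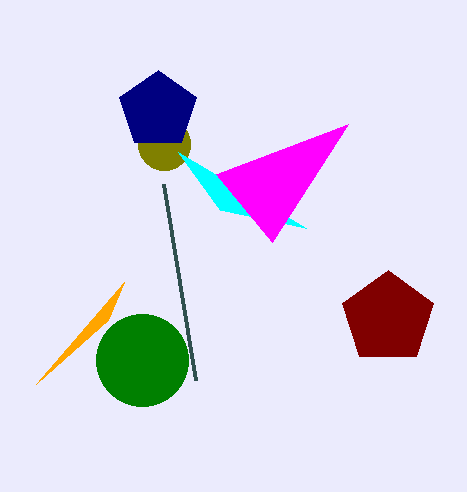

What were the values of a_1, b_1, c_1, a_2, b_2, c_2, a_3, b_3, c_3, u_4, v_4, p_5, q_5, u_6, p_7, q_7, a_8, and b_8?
a_1 = 388
b_1 = 318
c_1 = 48
a_2 = 164
b_2 = 144
c_2 = 26
a_3 = 158
b_3 = 110
c_3 = 40
u_4 = 220
v_4 = 210
p_5 = 124
q_5 = 282
u_6 = 272
p_7 = 196
q_7 = 380
a_8 = 142
b_8 = 360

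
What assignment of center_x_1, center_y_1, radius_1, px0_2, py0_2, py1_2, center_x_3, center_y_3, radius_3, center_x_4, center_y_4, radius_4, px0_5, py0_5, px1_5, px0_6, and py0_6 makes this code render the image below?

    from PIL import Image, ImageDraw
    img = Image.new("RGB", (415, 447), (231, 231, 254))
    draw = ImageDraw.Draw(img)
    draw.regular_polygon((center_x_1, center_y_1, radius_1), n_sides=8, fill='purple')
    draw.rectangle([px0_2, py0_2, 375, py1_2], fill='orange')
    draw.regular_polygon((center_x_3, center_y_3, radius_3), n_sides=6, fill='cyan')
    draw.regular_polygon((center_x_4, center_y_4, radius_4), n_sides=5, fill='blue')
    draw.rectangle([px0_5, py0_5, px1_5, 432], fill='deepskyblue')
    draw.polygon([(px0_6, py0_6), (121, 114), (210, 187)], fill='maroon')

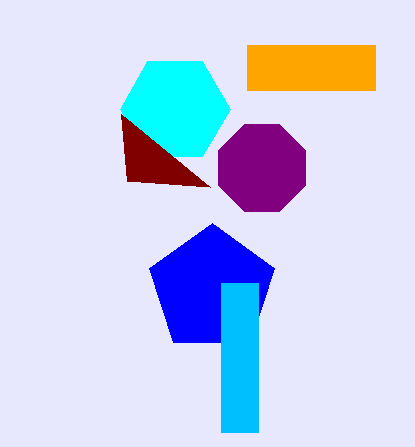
center_x_1 = 262; center_y_1 = 168; radius_1 = 47; px0_2 = 247; py0_2 = 45; py1_2 = 90; center_x_3 = 175; center_y_3 = 109; radius_3 = 55; center_x_4 = 212; center_y_4 = 289; radius_4 = 66; px0_5 = 221; py0_5 = 283; px1_5 = 258; px0_6 = 127; py0_6 = 181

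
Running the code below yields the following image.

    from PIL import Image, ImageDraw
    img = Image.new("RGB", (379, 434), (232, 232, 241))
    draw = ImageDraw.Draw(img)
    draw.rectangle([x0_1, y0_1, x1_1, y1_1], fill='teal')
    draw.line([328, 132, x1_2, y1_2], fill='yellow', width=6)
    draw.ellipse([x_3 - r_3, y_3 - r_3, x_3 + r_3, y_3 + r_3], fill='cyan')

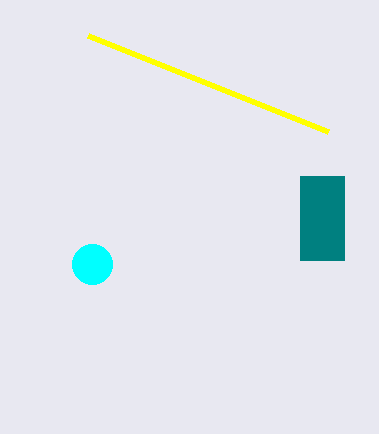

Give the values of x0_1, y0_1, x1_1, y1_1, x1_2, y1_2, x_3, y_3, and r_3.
x0_1 = 300
y0_1 = 176
x1_1 = 344
y1_1 = 260
x1_2 = 88
y1_2 = 36
x_3 = 92
y_3 = 264
r_3 = 20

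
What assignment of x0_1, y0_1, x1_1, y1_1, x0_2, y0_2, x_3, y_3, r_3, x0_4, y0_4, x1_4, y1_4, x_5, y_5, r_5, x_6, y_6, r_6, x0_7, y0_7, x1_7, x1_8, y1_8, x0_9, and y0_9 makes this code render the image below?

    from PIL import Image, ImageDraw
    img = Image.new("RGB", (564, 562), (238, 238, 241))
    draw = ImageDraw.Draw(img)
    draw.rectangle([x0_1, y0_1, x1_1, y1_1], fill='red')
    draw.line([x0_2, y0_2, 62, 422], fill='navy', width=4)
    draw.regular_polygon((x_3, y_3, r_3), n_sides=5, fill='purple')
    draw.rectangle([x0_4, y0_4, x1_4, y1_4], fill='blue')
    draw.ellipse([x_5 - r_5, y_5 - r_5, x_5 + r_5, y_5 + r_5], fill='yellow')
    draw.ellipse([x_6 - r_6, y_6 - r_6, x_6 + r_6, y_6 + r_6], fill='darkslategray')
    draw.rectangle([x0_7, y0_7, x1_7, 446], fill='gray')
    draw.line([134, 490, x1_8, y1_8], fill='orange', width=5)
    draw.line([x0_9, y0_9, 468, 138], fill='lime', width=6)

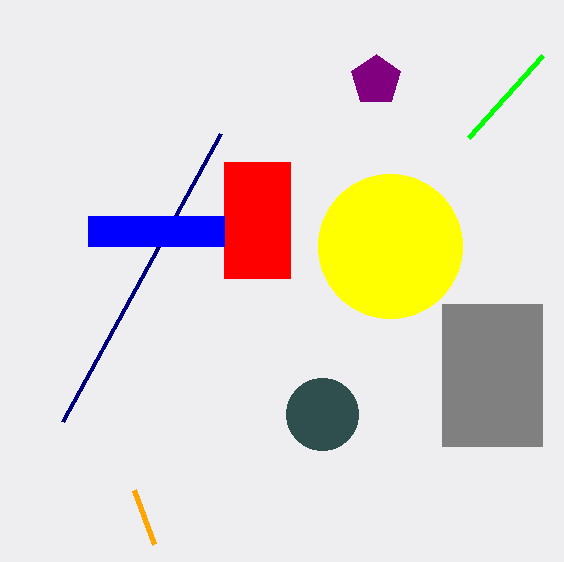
x0_1 = 224, y0_1 = 162, x1_1 = 290, y1_1 = 278, x0_2 = 220, y0_2 = 134, x_3 = 376, y_3 = 80, r_3 = 26, x0_4 = 88, y0_4 = 216, x1_4 = 224, y1_4 = 246, x_5 = 390, y_5 = 246, r_5 = 72, x_6 = 322, y_6 = 414, r_6 = 36, x0_7 = 442, y0_7 = 304, x1_7 = 542, x1_8 = 154, y1_8 = 544, x0_9 = 542, y0_9 = 56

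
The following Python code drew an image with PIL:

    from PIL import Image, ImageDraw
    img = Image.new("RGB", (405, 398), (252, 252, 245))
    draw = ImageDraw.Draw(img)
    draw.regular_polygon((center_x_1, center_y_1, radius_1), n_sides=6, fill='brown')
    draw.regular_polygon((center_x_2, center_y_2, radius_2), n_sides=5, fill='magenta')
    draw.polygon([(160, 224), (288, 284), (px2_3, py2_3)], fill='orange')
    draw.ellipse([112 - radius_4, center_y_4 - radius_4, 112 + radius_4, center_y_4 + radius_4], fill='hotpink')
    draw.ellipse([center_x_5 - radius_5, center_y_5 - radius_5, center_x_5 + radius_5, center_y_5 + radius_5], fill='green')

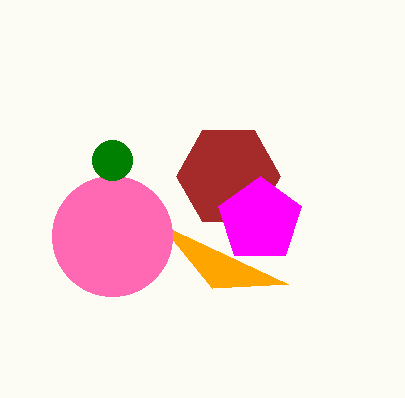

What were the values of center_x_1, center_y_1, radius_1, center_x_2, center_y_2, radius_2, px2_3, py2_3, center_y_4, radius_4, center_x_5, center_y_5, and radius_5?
center_x_1 = 228
center_y_1 = 176
radius_1 = 52
center_x_2 = 260
center_y_2 = 220
radius_2 = 44
px2_3 = 212
py2_3 = 288
center_y_4 = 236
radius_4 = 60
center_x_5 = 112
center_y_5 = 160
radius_5 = 20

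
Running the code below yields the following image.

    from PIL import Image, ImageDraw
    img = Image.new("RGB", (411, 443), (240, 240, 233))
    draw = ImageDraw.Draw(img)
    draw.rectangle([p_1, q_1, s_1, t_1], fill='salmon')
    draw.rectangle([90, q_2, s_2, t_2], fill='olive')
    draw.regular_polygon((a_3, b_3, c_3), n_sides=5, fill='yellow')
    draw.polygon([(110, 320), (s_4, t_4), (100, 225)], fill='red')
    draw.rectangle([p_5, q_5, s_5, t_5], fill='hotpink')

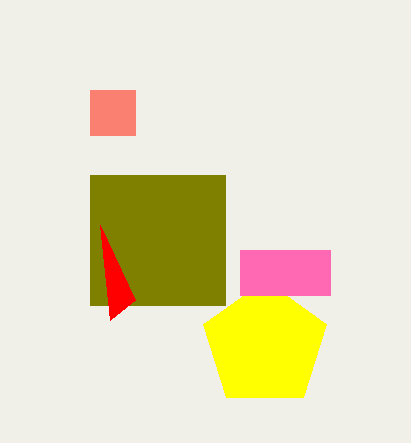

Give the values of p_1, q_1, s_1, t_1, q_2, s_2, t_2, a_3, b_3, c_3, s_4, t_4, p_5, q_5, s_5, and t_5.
p_1 = 90; q_1 = 90; s_1 = 135; t_1 = 135; q_2 = 175; s_2 = 225; t_2 = 305; a_3 = 265; b_3 = 345; c_3 = 65; s_4 = 135; t_4 = 300; p_5 = 240; q_5 = 250; s_5 = 330; t_5 = 295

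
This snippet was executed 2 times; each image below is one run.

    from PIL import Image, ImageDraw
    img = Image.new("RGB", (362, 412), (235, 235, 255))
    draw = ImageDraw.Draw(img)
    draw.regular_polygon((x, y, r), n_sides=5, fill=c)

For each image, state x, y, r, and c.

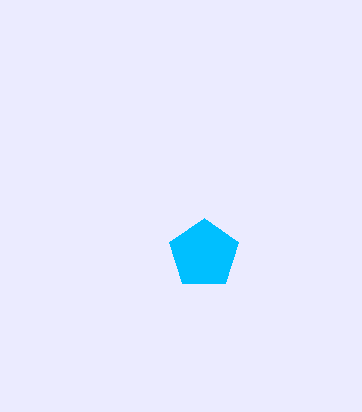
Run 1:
x = 204
y = 254
r = 36
c = 'deepskyblue'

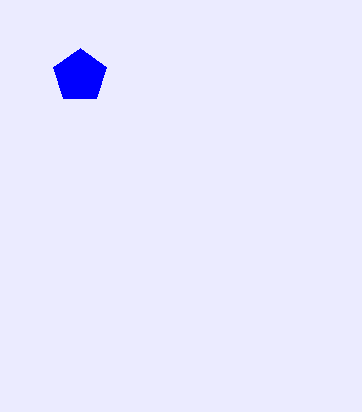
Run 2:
x = 80, y = 76, r = 28, c = 'blue'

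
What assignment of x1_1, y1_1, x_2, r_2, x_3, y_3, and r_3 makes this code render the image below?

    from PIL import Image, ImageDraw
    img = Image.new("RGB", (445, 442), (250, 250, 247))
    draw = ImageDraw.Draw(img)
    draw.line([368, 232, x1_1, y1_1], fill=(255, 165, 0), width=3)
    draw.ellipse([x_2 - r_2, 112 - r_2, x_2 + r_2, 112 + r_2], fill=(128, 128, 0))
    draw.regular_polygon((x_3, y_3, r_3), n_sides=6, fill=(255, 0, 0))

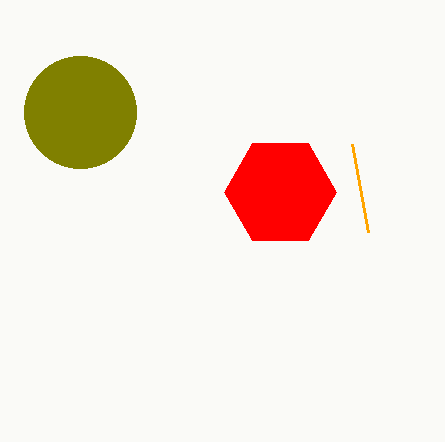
x1_1 = 352
y1_1 = 144
x_2 = 80
r_2 = 56
x_3 = 280
y_3 = 192
r_3 = 56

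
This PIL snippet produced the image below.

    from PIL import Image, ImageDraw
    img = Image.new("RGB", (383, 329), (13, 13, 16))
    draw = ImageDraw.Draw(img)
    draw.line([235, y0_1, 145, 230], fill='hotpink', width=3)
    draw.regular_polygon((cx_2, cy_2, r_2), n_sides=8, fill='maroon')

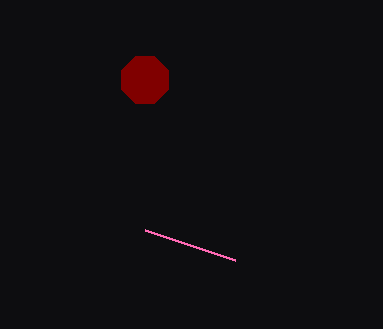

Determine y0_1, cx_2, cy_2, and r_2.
y0_1 = 260; cx_2 = 145; cy_2 = 80; r_2 = 25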